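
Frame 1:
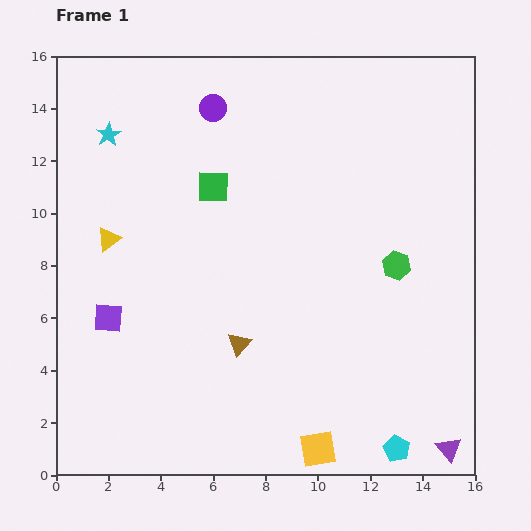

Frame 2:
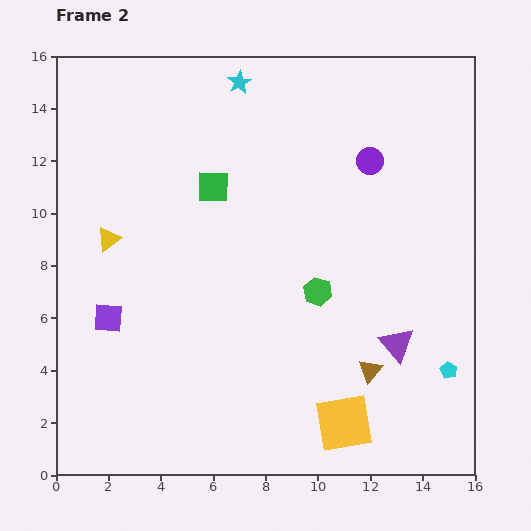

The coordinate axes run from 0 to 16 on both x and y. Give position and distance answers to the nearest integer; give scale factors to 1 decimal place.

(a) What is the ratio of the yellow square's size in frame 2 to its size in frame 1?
1.6×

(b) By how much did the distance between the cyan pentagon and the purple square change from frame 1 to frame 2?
+1

Distance in frame 1: 12. Distance in frame 2: 13.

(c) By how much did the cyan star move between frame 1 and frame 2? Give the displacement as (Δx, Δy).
(5, 2)

The cyan star was at (2, 13) in frame 1 and (7, 15) in frame 2.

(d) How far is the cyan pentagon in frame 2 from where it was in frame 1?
4

The cyan pentagon moved from (13, 1) to (15, 4), a distance of √(2² + 3²) ≈ 4.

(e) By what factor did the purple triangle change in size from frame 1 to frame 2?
1.4×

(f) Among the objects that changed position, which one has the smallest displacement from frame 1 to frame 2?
the yellow square

(moved 1)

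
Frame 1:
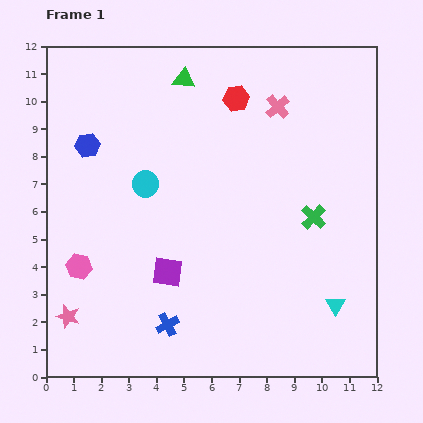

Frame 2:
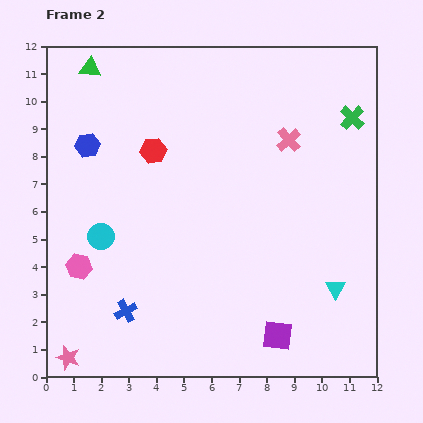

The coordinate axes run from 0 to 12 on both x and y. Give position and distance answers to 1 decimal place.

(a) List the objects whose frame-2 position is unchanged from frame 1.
the pink hexagon, the blue hexagon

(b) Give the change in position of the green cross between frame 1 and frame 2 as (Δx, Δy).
(1.4, 3.6)

The green cross was at (9.7, 5.8) in frame 1 and (11.1, 9.4) in frame 2.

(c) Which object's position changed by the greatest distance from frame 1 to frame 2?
the purple square

(moved 4.6; next 3.9)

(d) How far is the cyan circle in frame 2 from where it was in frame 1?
2.5

The cyan circle moved from (3.6, 7.0) to (2.0, 5.1), a distance of √(1.6² + 1.9²) ≈ 2.5.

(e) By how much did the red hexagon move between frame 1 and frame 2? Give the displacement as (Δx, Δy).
(-3.0, -1.9)

The red hexagon was at (6.9, 10.1) in frame 1 and (3.9, 8.2) in frame 2.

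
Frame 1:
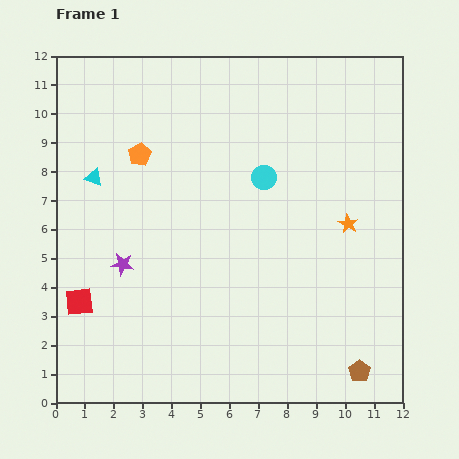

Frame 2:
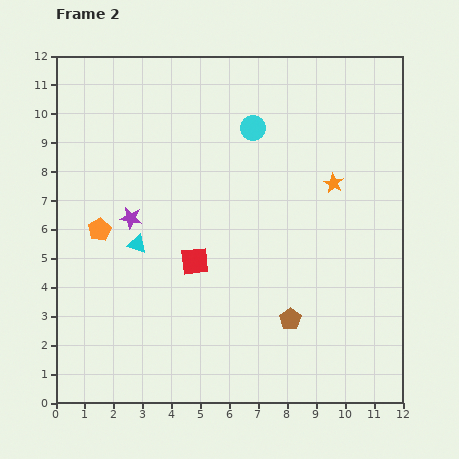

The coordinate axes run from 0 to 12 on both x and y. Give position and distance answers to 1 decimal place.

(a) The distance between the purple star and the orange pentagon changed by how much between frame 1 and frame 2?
-2.6

Distance in frame 1: 3.8. Distance in frame 2: 1.2.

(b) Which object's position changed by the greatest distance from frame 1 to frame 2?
the red square

(moved 4.2; next 3.0)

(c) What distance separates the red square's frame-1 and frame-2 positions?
4.2

The red square moved from (0.8, 3.5) to (4.8, 4.9), a distance of √(4.0² + 1.4²) ≈ 4.2.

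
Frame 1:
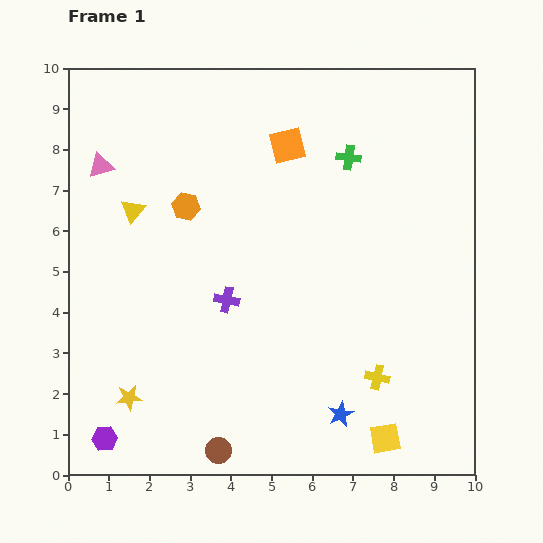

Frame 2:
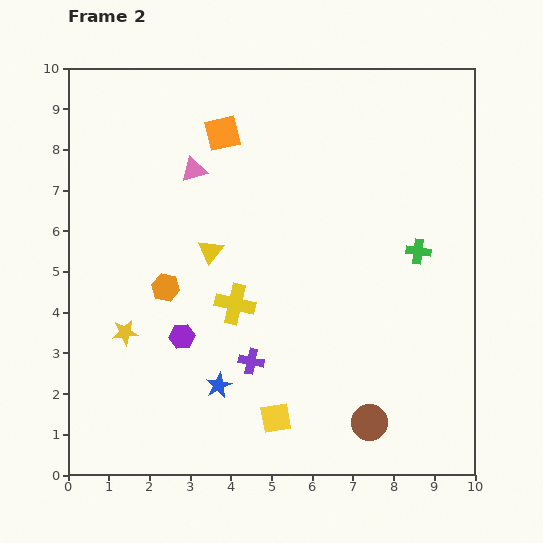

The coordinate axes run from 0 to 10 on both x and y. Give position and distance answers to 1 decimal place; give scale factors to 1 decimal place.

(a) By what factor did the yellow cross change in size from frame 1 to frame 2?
1.6×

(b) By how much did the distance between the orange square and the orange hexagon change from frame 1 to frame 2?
+1.1

Distance in frame 1: 2.9. Distance in frame 2: 4.0.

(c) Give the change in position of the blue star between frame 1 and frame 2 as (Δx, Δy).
(-3.0, 0.7)

The blue star was at (6.7, 1.5) in frame 1 and (3.7, 2.2) in frame 2.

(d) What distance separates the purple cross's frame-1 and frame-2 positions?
1.6

The purple cross moved from (3.9, 4.3) to (4.5, 2.8), a distance of √(0.6² + 1.5²) ≈ 1.6.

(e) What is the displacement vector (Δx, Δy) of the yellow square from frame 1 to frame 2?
(-2.7, 0.5)

The yellow square was at (7.8, 0.9) in frame 1 and (5.1, 1.4) in frame 2.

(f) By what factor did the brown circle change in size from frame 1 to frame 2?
1.4×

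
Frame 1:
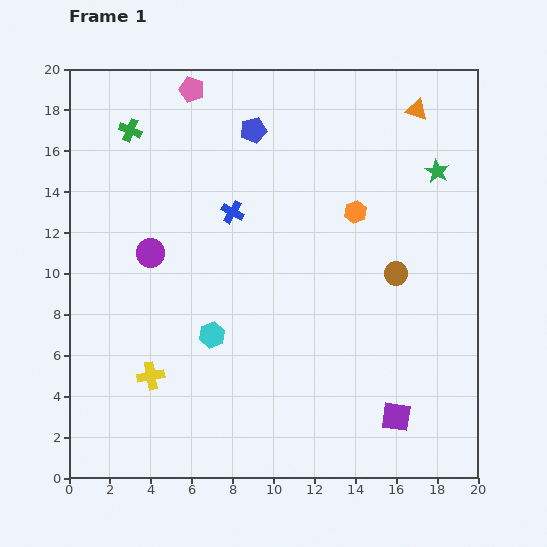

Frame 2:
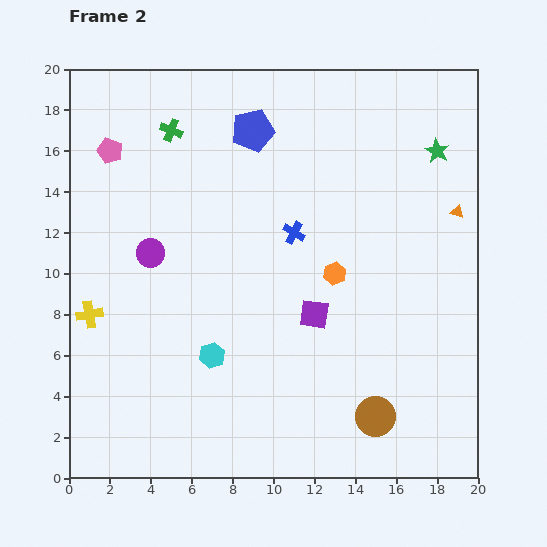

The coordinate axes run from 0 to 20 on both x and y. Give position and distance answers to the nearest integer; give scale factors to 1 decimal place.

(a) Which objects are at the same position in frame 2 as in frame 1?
the purple circle, the blue pentagon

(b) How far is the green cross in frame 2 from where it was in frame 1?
2

The green cross moved from (3, 17) to (5, 17), a distance of √(2² + 0²) ≈ 2.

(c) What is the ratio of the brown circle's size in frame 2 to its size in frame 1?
1.7×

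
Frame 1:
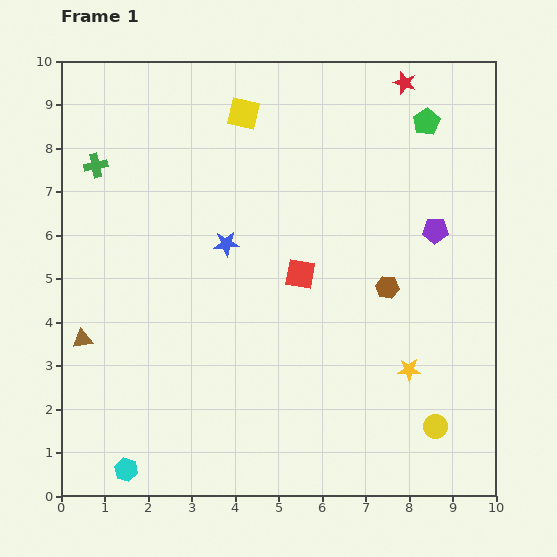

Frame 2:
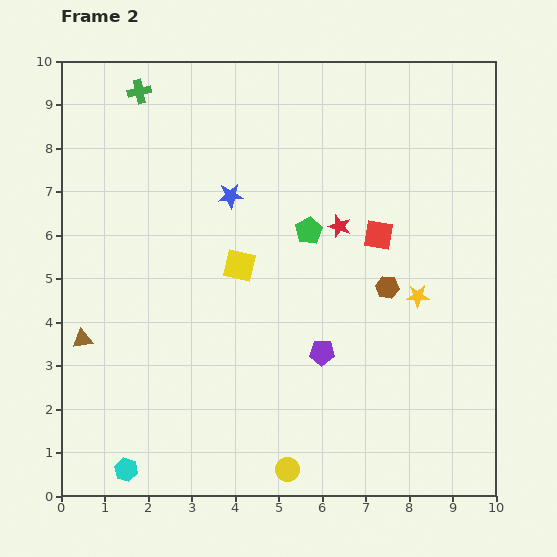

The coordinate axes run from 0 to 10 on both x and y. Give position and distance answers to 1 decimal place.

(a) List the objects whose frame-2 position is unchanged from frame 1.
the cyan hexagon, the brown triangle, the brown hexagon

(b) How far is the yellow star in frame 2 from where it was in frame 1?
1.7

The yellow star moved from (8.0, 2.9) to (8.2, 4.6), a distance of √(0.2² + 1.7²) ≈ 1.7.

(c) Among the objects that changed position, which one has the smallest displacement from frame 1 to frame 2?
the blue star

(moved 1.1)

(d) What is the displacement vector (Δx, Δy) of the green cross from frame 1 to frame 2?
(1.0, 1.7)

The green cross was at (0.8, 7.6) in frame 1 and (1.8, 9.3) in frame 2.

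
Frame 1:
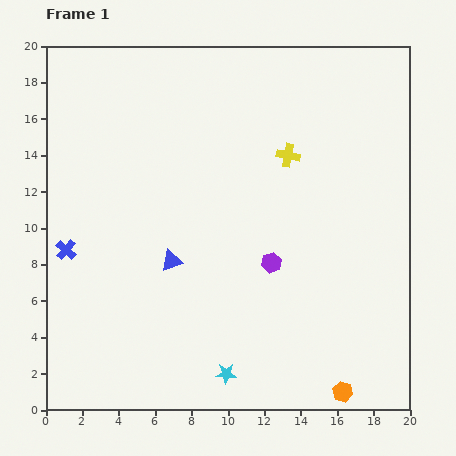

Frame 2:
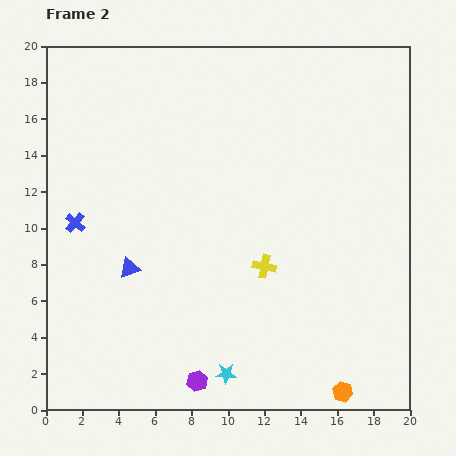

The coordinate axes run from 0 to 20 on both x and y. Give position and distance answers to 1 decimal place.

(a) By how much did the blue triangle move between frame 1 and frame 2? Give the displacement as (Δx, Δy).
(-2.3, -0.4)

The blue triangle was at (6.9, 8.2) in frame 1 and (4.6, 7.8) in frame 2.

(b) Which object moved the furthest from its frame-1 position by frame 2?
the purple hexagon

(moved 7.7; next 6.2)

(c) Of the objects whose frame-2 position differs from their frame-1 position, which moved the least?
the blue cross

(moved 1.6)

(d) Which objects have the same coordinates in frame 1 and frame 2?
the orange hexagon, the cyan star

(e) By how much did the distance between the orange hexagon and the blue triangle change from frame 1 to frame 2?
+1.7

Distance in frame 1: 11.8. Distance in frame 2: 13.5.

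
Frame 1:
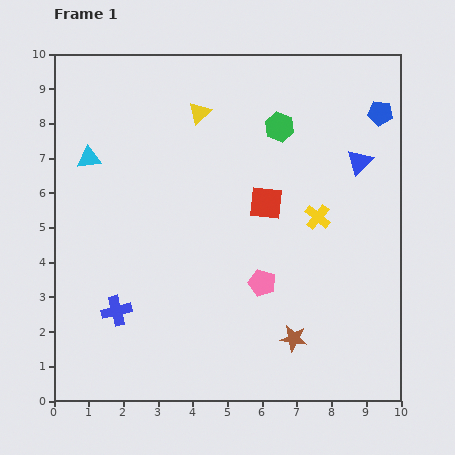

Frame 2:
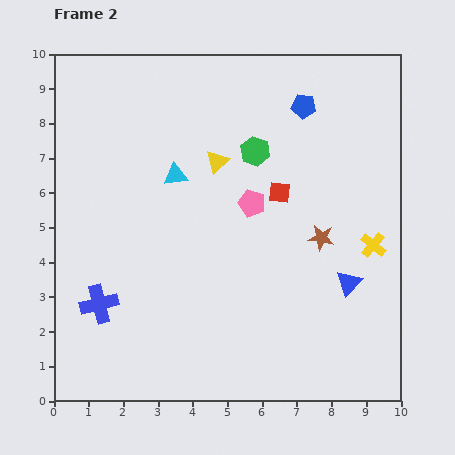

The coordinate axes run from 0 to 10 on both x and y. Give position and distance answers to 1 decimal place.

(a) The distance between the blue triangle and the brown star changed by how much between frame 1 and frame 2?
-3.9

Distance in frame 1: 5.4. Distance in frame 2: 1.5.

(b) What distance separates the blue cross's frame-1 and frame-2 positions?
0.5

The blue cross moved from (1.8, 2.6) to (1.3, 2.8), a distance of √(0.5² + 0.2²) ≈ 0.5.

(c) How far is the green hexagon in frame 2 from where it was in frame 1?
1.0

The green hexagon moved from (6.5, 7.9) to (5.8, 7.2), a distance of √(0.7² + 0.7²) ≈ 1.0.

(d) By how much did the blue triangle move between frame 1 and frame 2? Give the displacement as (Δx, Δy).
(-0.3, -3.5)

The blue triangle was at (8.8, 6.9) in frame 1 and (8.5, 3.4) in frame 2.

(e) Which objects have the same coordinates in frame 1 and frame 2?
none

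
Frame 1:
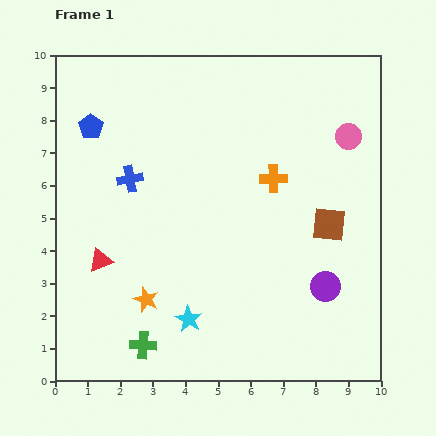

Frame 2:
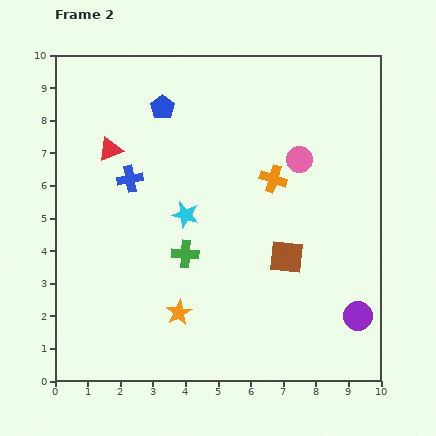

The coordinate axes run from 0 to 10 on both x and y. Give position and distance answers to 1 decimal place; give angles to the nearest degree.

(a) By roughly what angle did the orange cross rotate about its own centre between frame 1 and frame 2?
19° clockwise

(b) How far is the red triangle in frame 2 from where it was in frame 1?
3.4

The red triangle moved from (1.4, 3.7) to (1.7, 7.1), a distance of √(0.3² + 3.4²) ≈ 3.4.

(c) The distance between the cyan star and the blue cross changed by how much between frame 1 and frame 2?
-2.7

Distance in frame 1: 4.7. Distance in frame 2: 2.0.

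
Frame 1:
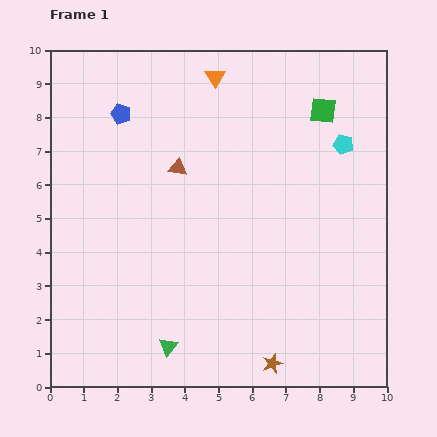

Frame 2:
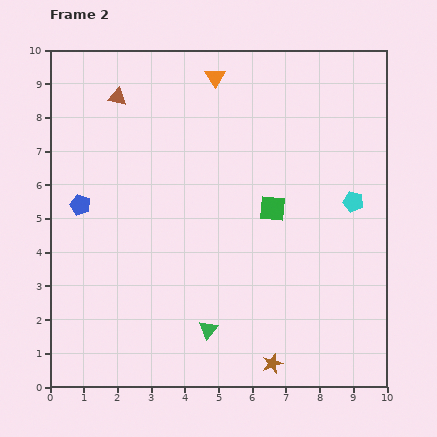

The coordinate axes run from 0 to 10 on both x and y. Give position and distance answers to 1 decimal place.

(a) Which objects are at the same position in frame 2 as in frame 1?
the orange triangle, the brown star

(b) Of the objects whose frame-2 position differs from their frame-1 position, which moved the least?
the green triangle

(moved 1.3)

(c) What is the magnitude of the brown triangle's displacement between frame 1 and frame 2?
2.8

The brown triangle moved from (3.8, 6.5) to (2.0, 8.6), a distance of √(1.8² + 2.1²) ≈ 2.8.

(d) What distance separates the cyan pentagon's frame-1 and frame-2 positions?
1.7

The cyan pentagon moved from (8.7, 7.2) to (9.0, 5.5), a distance of √(0.3² + 1.7²) ≈ 1.7.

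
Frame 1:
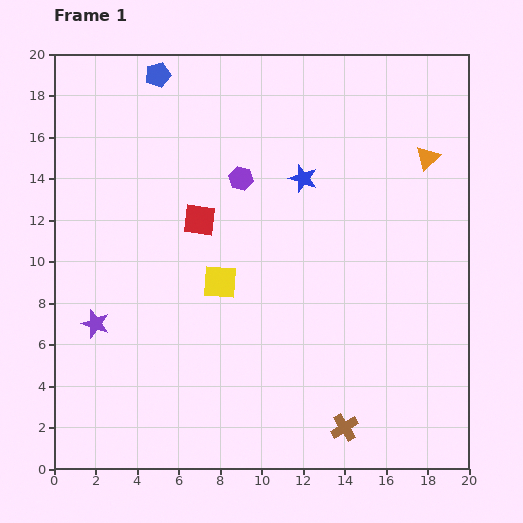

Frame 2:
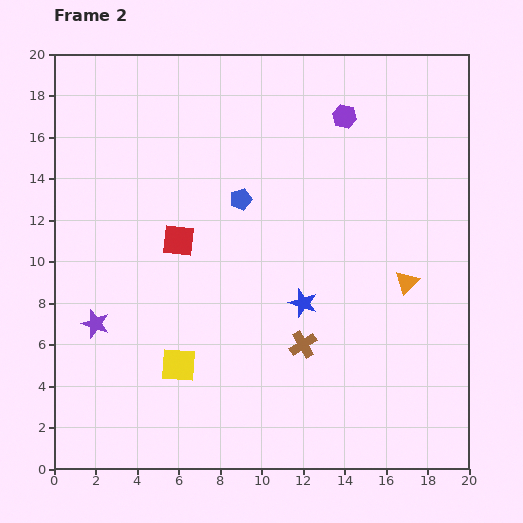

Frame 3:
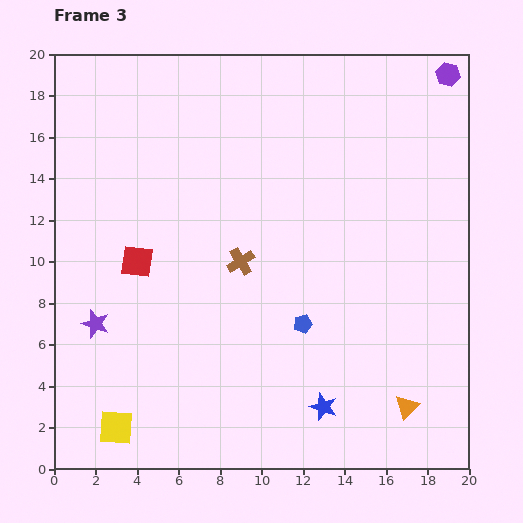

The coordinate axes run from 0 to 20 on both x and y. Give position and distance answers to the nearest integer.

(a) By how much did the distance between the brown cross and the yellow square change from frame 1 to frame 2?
-3

Distance in frame 1: 9. Distance in frame 2: 6.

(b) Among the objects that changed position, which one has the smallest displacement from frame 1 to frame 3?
the red square

(moved 4)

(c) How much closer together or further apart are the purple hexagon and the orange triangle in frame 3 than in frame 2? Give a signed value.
+7

Distance in frame 2: 9. Distance in frame 3: 16.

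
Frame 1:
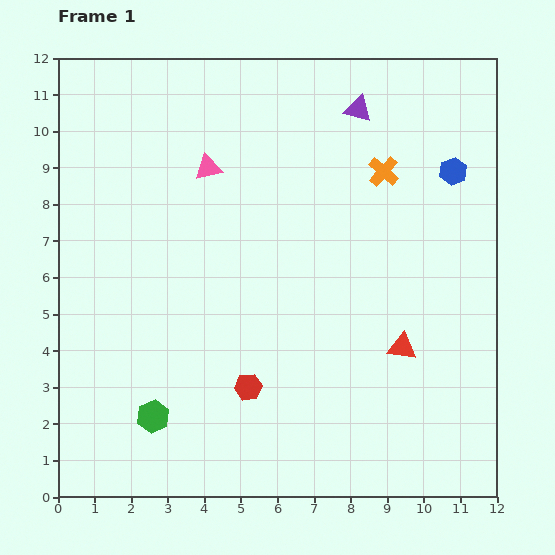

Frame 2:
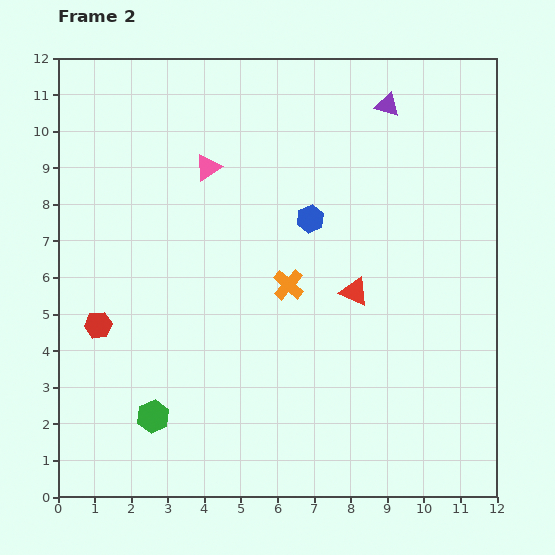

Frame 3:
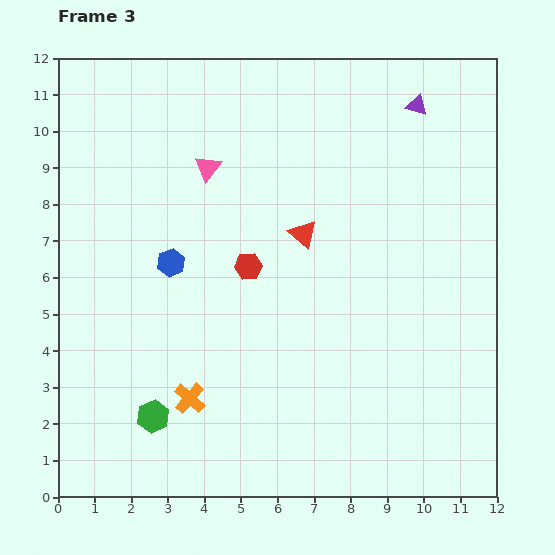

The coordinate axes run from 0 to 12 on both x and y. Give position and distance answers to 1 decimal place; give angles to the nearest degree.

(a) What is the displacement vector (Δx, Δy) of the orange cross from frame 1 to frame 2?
(-2.6, -3.1)

The orange cross was at (8.9, 8.9) in frame 1 and (6.3, 5.8) in frame 2.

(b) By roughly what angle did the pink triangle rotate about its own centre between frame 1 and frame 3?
38° counter-clockwise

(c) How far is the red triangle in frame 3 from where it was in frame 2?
2.1

The red triangle moved from (8.1, 5.6) to (6.7, 7.2), a distance of √(1.4² + 1.6²) ≈ 2.1.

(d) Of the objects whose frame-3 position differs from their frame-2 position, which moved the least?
the purple triangle

(moved 0.8)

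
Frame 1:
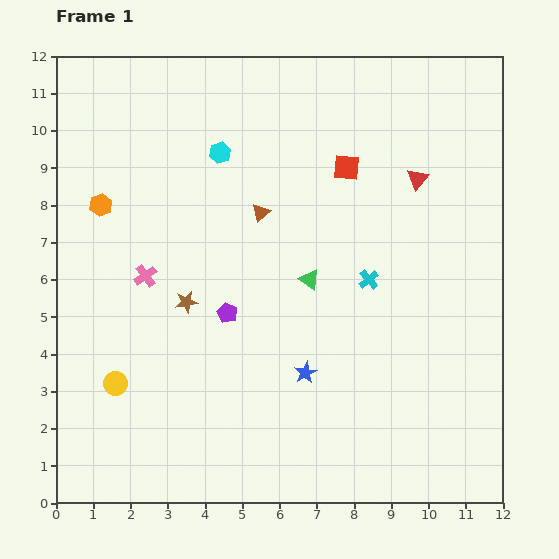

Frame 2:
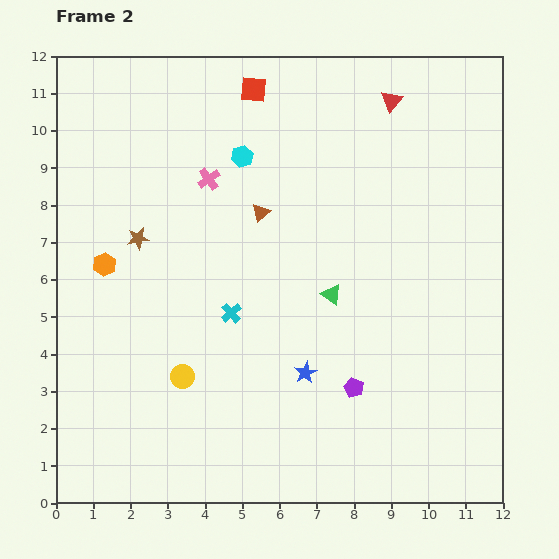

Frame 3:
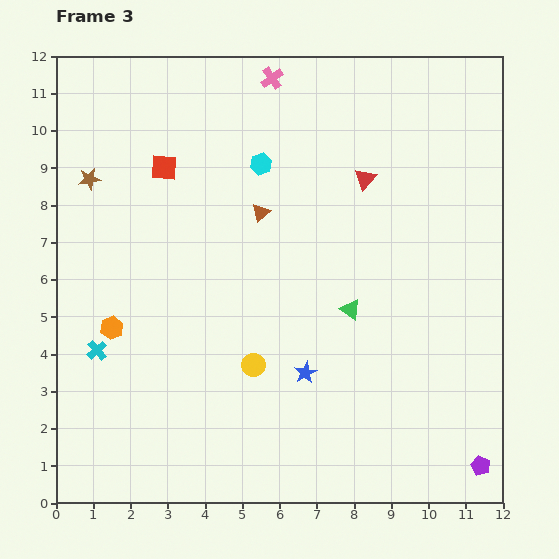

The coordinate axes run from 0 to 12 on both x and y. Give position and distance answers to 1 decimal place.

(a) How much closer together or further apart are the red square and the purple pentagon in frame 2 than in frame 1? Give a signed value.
+3.4

Distance in frame 1: 5.0. Distance in frame 2: 8.4.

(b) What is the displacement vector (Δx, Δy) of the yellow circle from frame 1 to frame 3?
(3.7, 0.5)

The yellow circle was at (1.6, 3.2) in frame 1 and (5.3, 3.7) in frame 3.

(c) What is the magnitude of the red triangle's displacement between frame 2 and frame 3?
2.2

The red triangle moved from (9.0, 10.8) to (8.3, 8.7), a distance of √(0.7² + 2.1²) ≈ 2.2.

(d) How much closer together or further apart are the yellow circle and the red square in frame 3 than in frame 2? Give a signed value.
-2.1

Distance in frame 2: 7.9. Distance in frame 3: 5.8.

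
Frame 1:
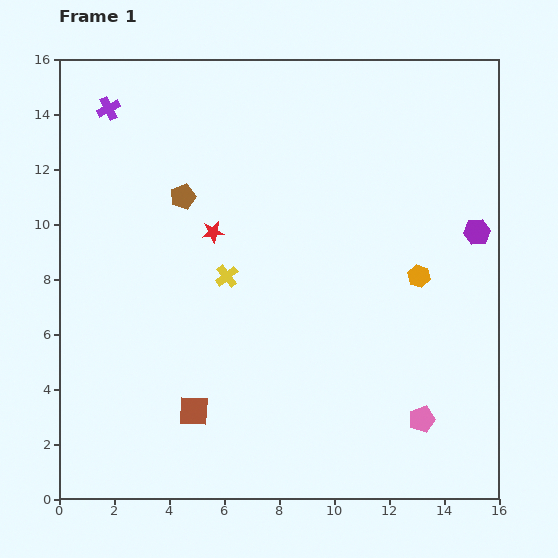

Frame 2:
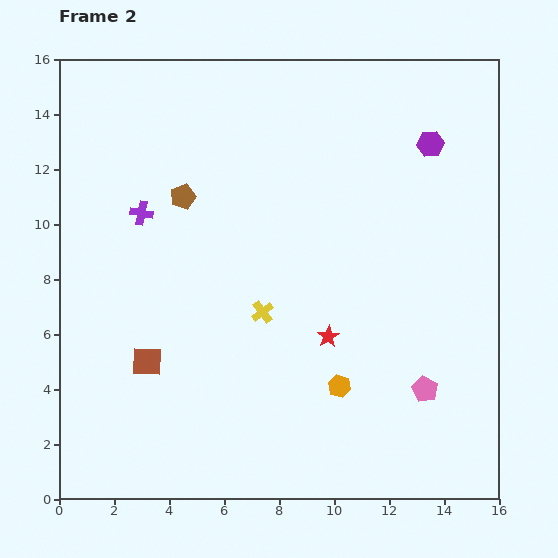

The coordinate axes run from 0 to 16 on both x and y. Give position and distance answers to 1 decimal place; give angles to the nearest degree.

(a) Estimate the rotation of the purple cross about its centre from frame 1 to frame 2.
39° clockwise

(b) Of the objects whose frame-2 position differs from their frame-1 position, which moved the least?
the pink pentagon

(moved 1.1)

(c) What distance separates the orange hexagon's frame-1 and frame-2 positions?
4.9

The orange hexagon moved from (13.1, 8.1) to (10.2, 4.1), a distance of √(2.9² + 4.0²) ≈ 4.9.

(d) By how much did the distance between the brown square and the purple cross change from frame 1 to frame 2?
-6.0

Distance in frame 1: 11.4. Distance in frame 2: 5.4.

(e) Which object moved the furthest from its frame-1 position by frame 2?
the red star

(moved 5.7; next 4.9)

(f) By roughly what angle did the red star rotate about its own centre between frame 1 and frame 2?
23° counter-clockwise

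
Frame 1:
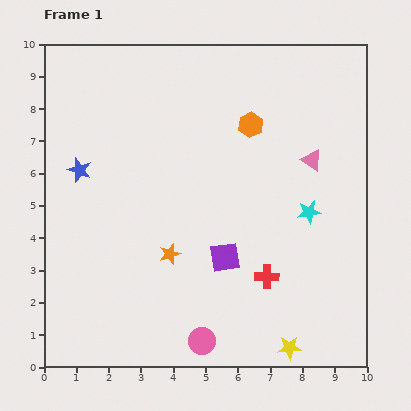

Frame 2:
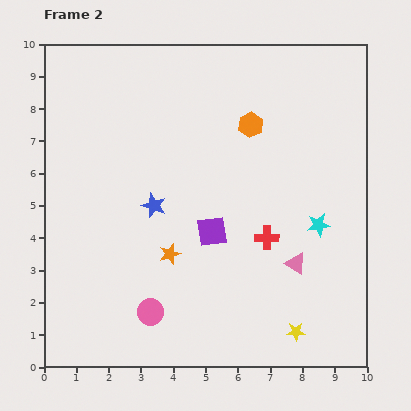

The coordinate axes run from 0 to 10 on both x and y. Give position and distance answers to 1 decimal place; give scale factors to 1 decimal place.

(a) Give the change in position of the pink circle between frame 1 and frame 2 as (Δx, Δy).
(-1.6, 0.9)

The pink circle was at (4.9, 0.8) in frame 1 and (3.3, 1.7) in frame 2.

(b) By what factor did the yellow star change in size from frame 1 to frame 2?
0.8×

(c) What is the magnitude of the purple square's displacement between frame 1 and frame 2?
0.9

The purple square moved from (5.6, 3.4) to (5.2, 4.2), a distance of √(0.4² + 0.8²) ≈ 0.9.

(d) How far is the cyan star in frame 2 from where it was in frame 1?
0.5

The cyan star moved from (8.2, 4.8) to (8.5, 4.4), a distance of √(0.3² + 0.4²) ≈ 0.5.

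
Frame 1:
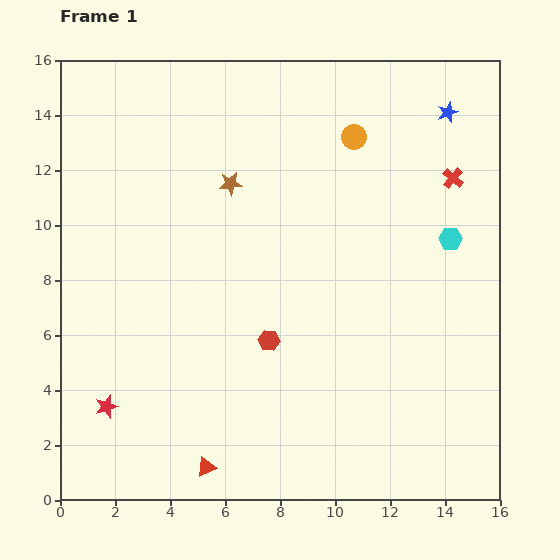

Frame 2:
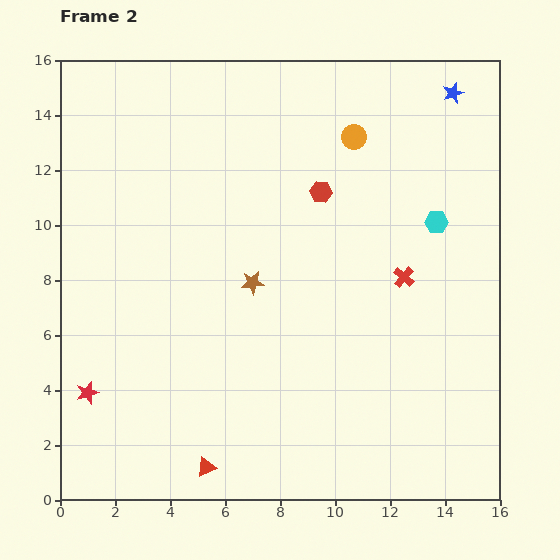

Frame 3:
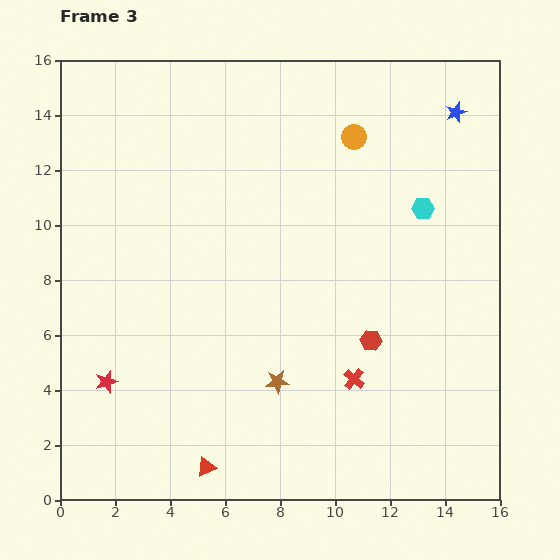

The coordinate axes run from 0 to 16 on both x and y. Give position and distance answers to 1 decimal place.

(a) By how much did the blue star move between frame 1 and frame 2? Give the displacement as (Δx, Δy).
(0.2, 0.7)

The blue star was at (14.1, 14.1) in frame 1 and (14.3, 14.8) in frame 2.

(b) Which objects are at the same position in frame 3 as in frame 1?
the orange circle, the red triangle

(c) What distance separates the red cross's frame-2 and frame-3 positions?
4.1

The red cross moved from (12.5, 8.1) to (10.7, 4.4), a distance of √(1.8² + 3.7²) ≈ 4.1.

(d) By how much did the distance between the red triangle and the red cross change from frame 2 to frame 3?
-3.7

Distance in frame 2: 10.0. Distance in frame 3: 6.3.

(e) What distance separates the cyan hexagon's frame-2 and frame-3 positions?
0.7

The cyan hexagon moved from (13.7, 10.1) to (13.2, 10.6), a distance of √(0.5² + 0.5²) ≈ 0.7.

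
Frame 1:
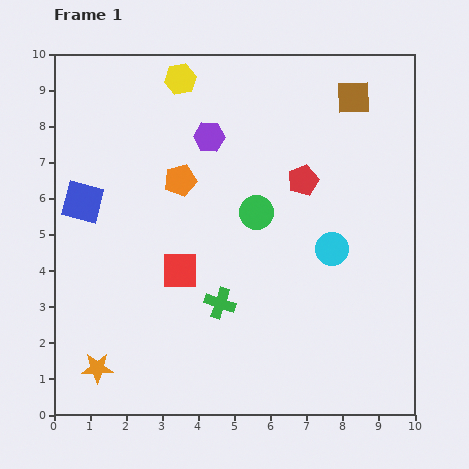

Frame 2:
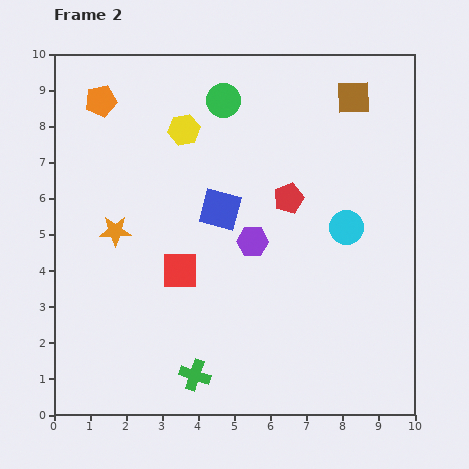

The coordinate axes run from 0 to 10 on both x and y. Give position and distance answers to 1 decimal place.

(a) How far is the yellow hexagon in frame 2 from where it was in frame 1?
1.4

The yellow hexagon moved from (3.5, 9.3) to (3.6, 7.9), a distance of √(0.1² + 1.4²) ≈ 1.4.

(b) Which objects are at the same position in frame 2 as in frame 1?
the brown square, the red square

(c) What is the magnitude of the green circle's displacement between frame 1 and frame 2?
3.2

The green circle moved from (5.6, 5.6) to (4.7, 8.7), a distance of √(0.9² + 3.1²) ≈ 3.2.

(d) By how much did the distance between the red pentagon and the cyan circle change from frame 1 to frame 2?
-0.3

Distance in frame 1: 2.1. Distance in frame 2: 1.8.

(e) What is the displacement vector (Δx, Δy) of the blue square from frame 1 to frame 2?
(3.8, -0.2)

The blue square was at (0.8, 5.9) in frame 1 and (4.6, 5.7) in frame 2.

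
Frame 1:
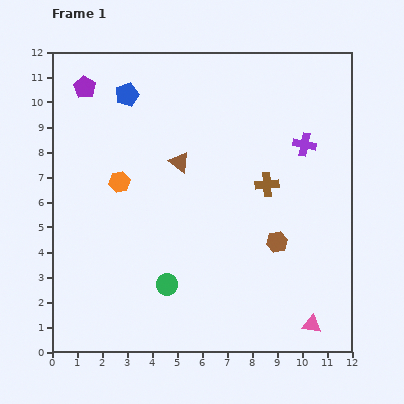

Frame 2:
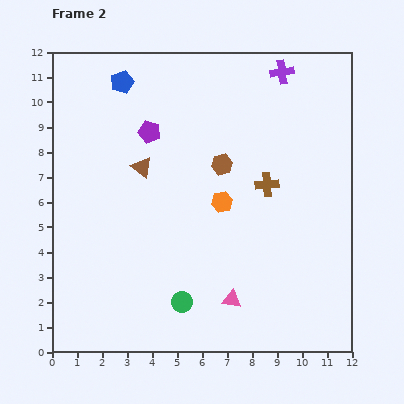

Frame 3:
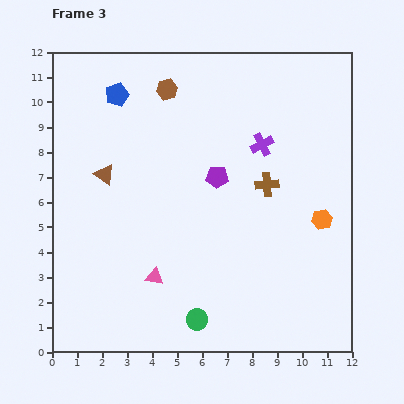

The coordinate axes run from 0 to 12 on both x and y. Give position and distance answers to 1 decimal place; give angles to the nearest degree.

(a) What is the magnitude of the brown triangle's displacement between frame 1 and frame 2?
1.5

The brown triangle moved from (5.1, 7.6) to (3.6, 7.4), a distance of √(1.5² + 0.2²) ≈ 1.5.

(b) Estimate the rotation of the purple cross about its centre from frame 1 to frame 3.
39° counter-clockwise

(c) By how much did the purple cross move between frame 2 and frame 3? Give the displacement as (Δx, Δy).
(-0.8, -2.9)

The purple cross was at (9.2, 11.2) in frame 2 and (8.4, 8.3) in frame 3.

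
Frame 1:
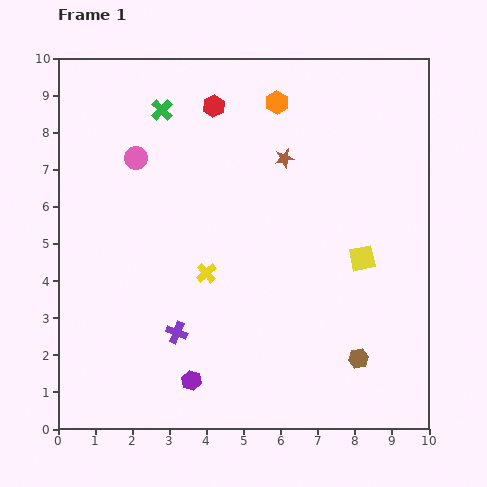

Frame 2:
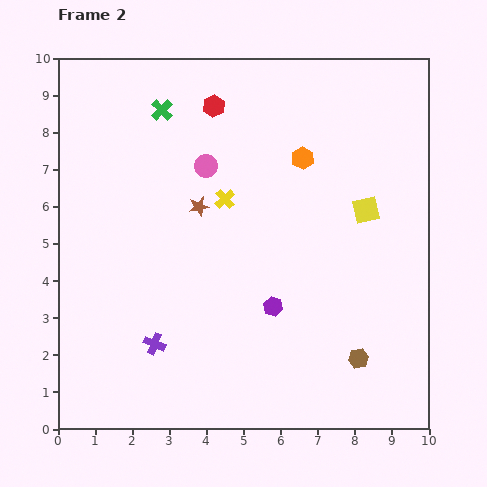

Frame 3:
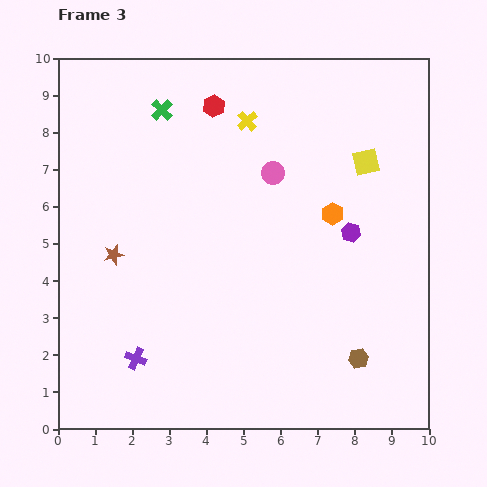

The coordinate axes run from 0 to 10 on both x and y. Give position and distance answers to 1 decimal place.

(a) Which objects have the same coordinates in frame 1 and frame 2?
the red hexagon, the green cross, the brown hexagon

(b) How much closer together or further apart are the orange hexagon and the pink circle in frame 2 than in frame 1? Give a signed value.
-1.5

Distance in frame 1: 4.1. Distance in frame 2: 2.6.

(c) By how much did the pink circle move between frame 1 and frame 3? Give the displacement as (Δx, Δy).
(3.7, -0.4)

The pink circle was at (2.1, 7.3) in frame 1 and (5.8, 6.9) in frame 3.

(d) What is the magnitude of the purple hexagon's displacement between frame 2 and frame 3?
2.9

The purple hexagon moved from (5.8, 3.3) to (7.9, 5.3), a distance of √(2.1² + 2.0²) ≈ 2.9.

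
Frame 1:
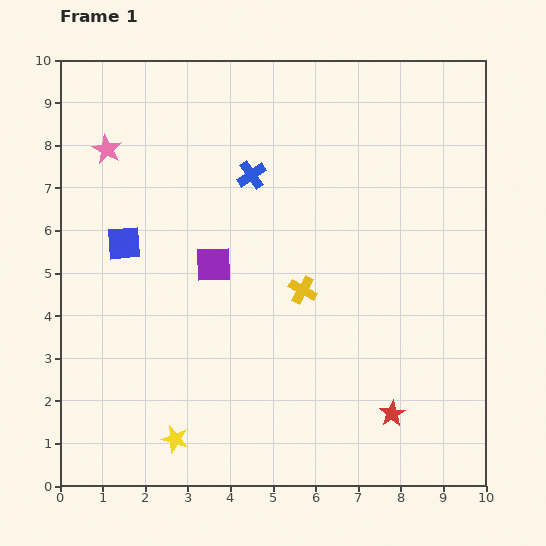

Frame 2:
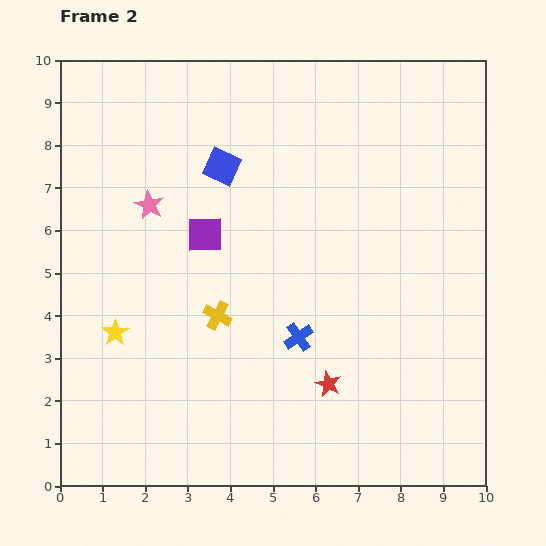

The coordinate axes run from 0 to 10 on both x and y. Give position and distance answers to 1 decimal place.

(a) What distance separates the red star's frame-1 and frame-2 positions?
1.7

The red star moved from (7.8, 1.7) to (6.3, 2.4), a distance of √(1.5² + 0.7²) ≈ 1.7.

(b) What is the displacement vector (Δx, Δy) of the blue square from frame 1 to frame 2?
(2.3, 1.8)

The blue square was at (1.5, 5.7) in frame 1 and (3.8, 7.5) in frame 2.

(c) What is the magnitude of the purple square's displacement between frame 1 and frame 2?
0.7

The purple square moved from (3.6, 5.2) to (3.4, 5.9), a distance of √(0.2² + 0.7²) ≈ 0.7.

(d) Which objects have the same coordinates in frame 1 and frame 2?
none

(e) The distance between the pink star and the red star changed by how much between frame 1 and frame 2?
-3.2

Distance in frame 1: 9.1. Distance in frame 2: 5.9.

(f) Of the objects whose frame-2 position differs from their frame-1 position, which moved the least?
the purple square

(moved 0.7)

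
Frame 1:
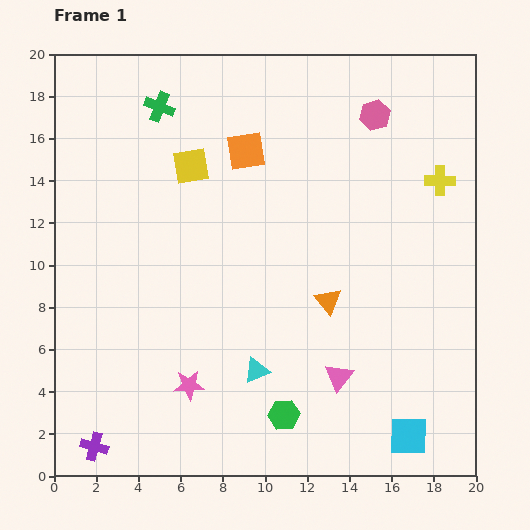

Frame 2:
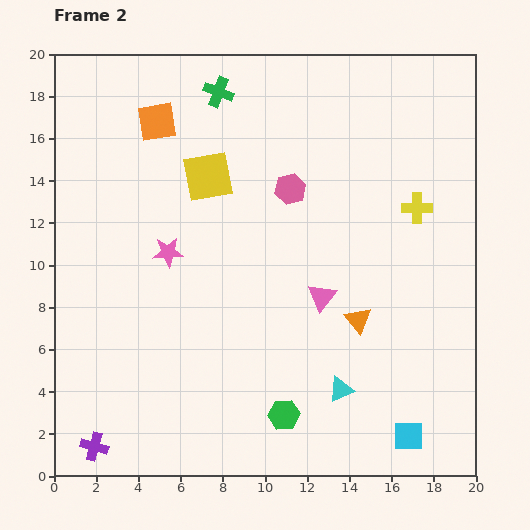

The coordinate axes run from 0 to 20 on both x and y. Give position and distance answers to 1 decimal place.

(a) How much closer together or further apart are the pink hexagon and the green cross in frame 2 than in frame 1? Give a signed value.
-4.5

Distance in frame 1: 10.2. Distance in frame 2: 5.7.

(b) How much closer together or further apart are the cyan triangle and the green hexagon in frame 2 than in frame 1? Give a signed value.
+0.5

Distance in frame 1: 2.5. Distance in frame 2: 3.0.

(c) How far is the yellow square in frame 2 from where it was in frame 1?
0.9

The yellow square moved from (6.5, 14.7) to (7.3, 14.2), a distance of √(0.8² + 0.5²) ≈ 0.9.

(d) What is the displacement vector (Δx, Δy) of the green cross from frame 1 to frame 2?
(2.8, 0.7)

The green cross was at (5.0, 17.5) in frame 1 and (7.8, 18.2) in frame 2.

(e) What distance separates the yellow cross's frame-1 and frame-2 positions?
1.7

The yellow cross moved from (18.3, 14.0) to (17.2, 12.7), a distance of √(1.1² + 1.3²) ≈ 1.7.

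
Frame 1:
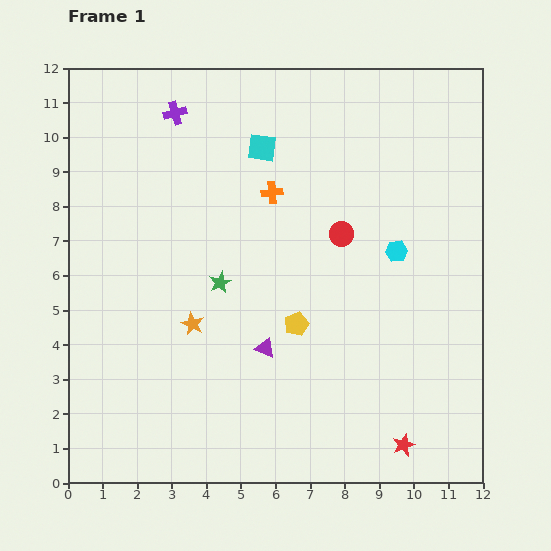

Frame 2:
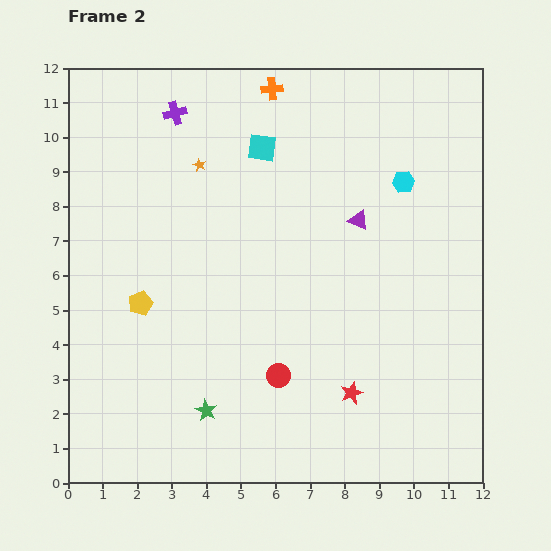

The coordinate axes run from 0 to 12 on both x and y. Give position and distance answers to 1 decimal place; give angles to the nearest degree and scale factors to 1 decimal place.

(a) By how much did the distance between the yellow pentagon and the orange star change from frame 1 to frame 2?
+1.3

Distance in frame 1: 3.0. Distance in frame 2: 4.3.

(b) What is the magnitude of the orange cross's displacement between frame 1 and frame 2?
3.0

The orange cross moved from (5.9, 8.4) to (5.9, 11.4), a distance of √(0.0² + 3.0²) ≈ 3.0.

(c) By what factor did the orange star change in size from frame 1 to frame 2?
0.6×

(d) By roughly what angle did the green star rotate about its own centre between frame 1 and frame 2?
17° counter-clockwise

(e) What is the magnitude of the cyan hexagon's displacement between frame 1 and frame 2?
2.0

The cyan hexagon moved from (9.5, 6.7) to (9.7, 8.7), a distance of √(0.2² + 2.0²) ≈ 2.0.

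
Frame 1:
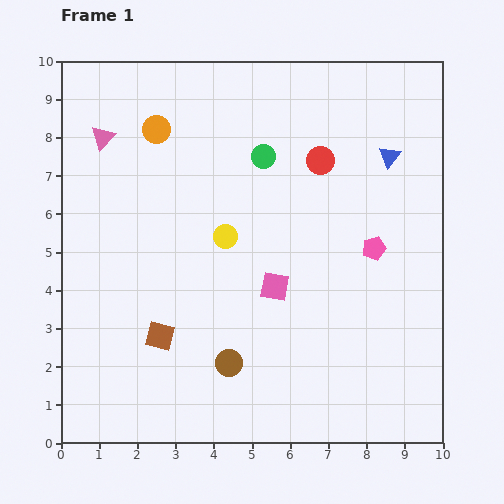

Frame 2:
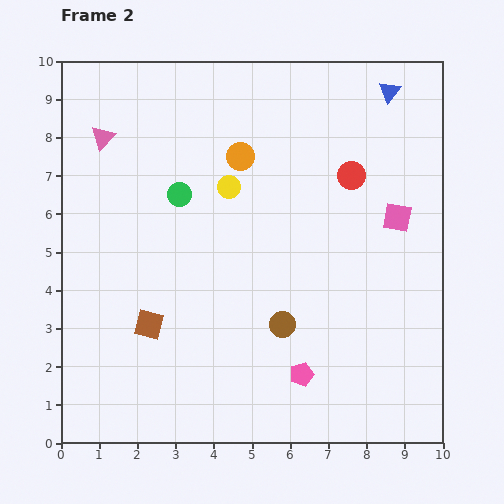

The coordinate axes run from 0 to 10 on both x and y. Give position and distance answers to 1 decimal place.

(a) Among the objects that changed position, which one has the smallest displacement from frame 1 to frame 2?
the brown square

(moved 0.4)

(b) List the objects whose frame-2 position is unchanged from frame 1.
the pink triangle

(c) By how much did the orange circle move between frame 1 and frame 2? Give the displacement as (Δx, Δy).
(2.2, -0.7)

The orange circle was at (2.5, 8.2) in frame 1 and (4.7, 7.5) in frame 2.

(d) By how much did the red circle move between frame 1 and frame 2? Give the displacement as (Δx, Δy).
(0.8, -0.4)

The red circle was at (6.8, 7.4) in frame 1 and (7.6, 7.0) in frame 2.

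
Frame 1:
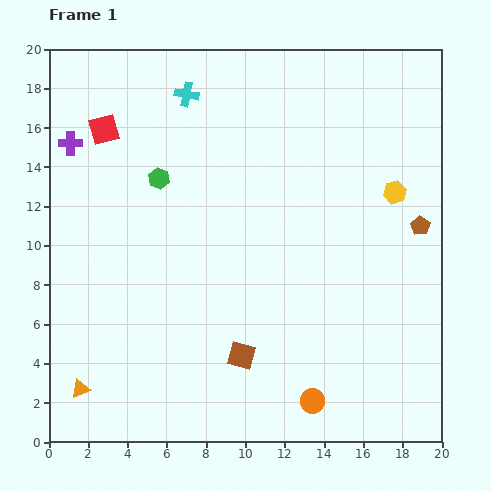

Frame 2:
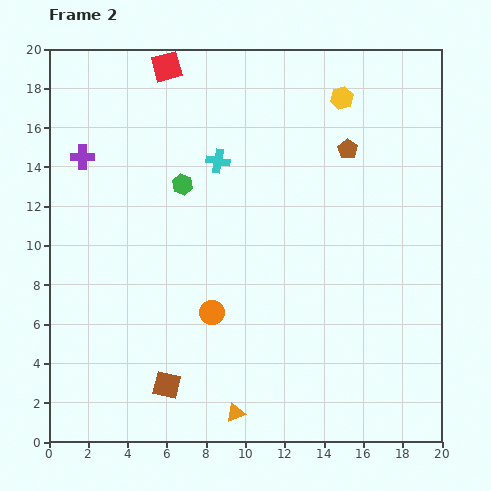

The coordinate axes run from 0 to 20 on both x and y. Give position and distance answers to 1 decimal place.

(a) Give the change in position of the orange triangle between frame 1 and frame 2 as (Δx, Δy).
(7.9, -1.2)

The orange triangle was at (1.6, 2.7) in frame 1 and (9.5, 1.5) in frame 2.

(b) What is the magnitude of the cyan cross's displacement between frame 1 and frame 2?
3.8

The cyan cross moved from (7.0, 17.7) to (8.6, 14.3), a distance of √(1.6² + 3.4²) ≈ 3.8.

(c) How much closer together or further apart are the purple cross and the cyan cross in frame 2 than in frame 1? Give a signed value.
+0.5

Distance in frame 1: 6.4. Distance in frame 2: 6.9.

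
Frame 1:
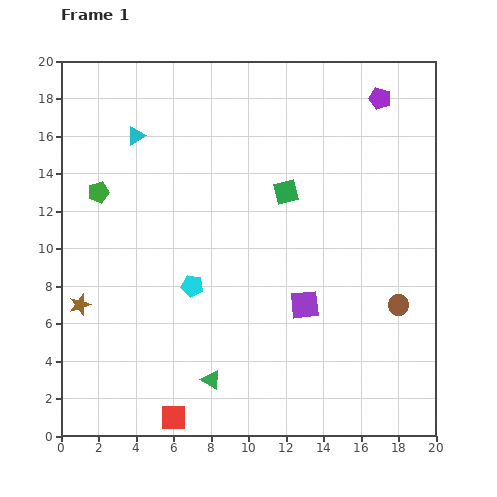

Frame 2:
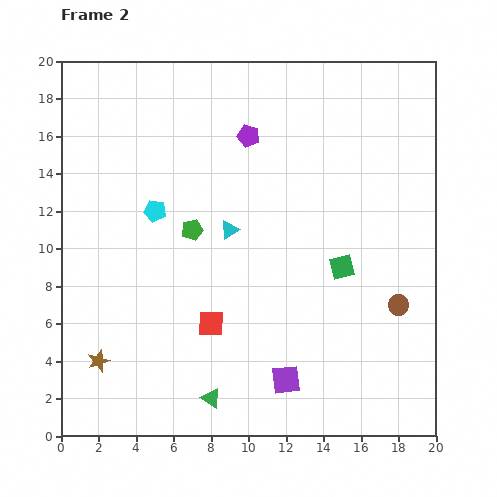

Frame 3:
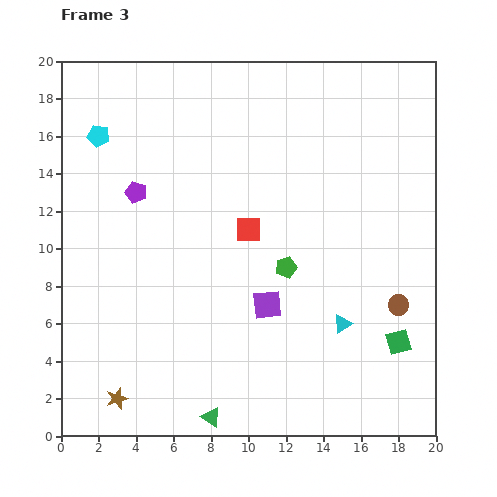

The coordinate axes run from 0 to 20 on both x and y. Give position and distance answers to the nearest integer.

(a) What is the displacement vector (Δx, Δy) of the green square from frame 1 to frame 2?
(3, -4)

The green square was at (12, 13) in frame 1 and (15, 9) in frame 2.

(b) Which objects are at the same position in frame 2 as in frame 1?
the brown circle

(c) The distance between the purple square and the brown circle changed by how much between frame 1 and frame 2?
+2

Distance in frame 1: 5. Distance in frame 2: 7.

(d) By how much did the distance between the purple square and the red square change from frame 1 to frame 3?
-5

Distance in frame 1: 9. Distance in frame 3: 4.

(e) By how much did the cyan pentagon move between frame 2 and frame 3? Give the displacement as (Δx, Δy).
(-3, 4)

The cyan pentagon was at (5, 12) in frame 2 and (2, 16) in frame 3.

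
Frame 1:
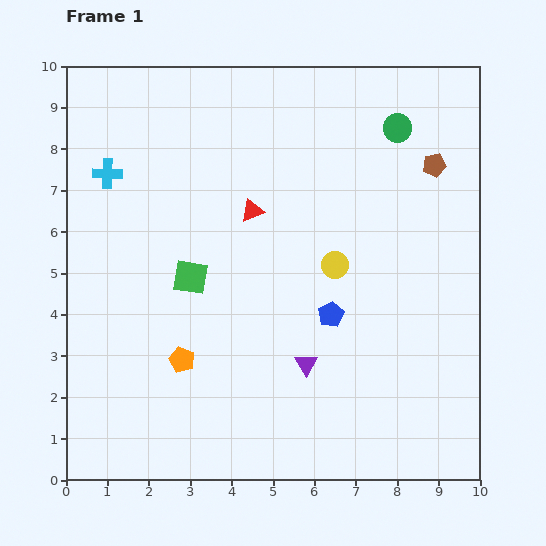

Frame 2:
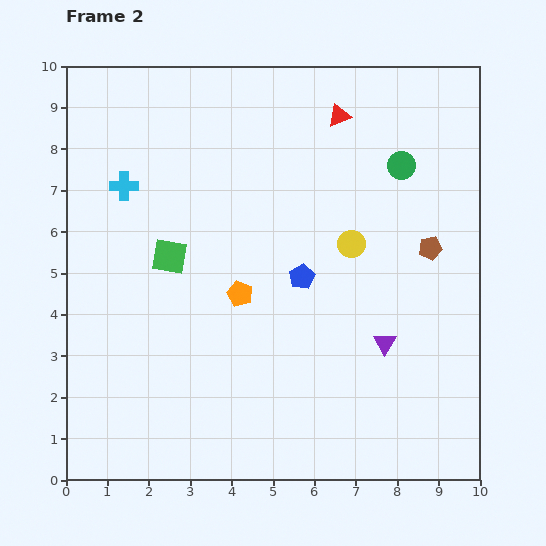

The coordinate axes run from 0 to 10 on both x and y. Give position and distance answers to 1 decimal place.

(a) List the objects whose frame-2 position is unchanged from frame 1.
none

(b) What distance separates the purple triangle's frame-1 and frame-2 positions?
2.0

The purple triangle moved from (5.8, 2.8) to (7.7, 3.3), a distance of √(1.9² + 0.5²) ≈ 2.0.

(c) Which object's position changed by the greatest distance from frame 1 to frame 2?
the red triangle

(moved 3.1; next 2.1)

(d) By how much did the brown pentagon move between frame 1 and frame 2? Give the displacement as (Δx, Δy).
(-0.1, -2.0)

The brown pentagon was at (8.9, 7.6) in frame 1 and (8.8, 5.6) in frame 2.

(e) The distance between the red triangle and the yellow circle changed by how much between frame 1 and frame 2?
+0.7

Distance in frame 1: 2.4. Distance in frame 2: 3.1.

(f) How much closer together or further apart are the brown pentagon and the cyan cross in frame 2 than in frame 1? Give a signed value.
-0.3

Distance in frame 1: 7.9. Distance in frame 2: 7.6.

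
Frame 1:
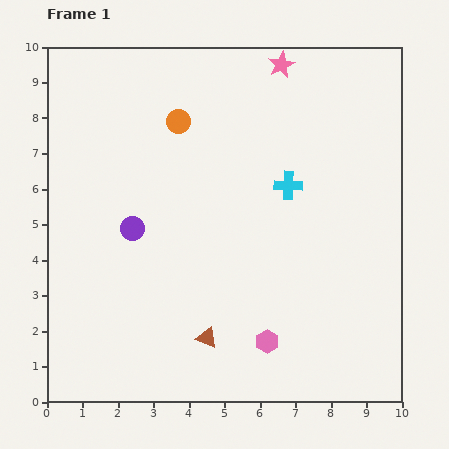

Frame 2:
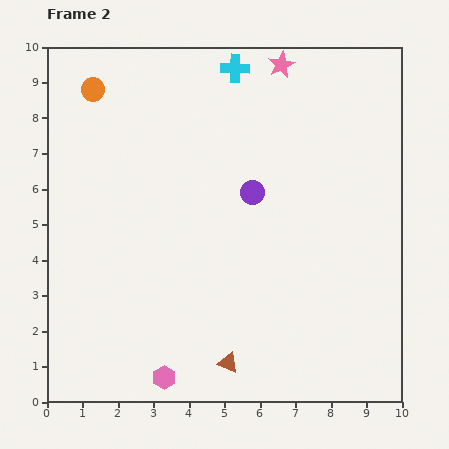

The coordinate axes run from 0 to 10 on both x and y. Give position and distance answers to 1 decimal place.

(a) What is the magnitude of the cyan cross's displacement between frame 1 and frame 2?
3.6

The cyan cross moved from (6.8, 6.1) to (5.3, 9.4), a distance of √(1.5² + 3.3²) ≈ 3.6.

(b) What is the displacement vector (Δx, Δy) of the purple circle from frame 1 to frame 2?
(3.4, 1.0)

The purple circle was at (2.4, 4.9) in frame 1 and (5.8, 5.9) in frame 2.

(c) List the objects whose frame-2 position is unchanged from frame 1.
the pink star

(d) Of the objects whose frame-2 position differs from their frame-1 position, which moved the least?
the brown triangle

(moved 0.9)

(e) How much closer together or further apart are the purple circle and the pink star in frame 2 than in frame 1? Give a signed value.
-2.5

Distance in frame 1: 6.2. Distance in frame 2: 3.7.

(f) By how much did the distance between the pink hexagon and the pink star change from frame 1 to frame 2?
+1.6

Distance in frame 1: 7.8. Distance in frame 2: 9.4.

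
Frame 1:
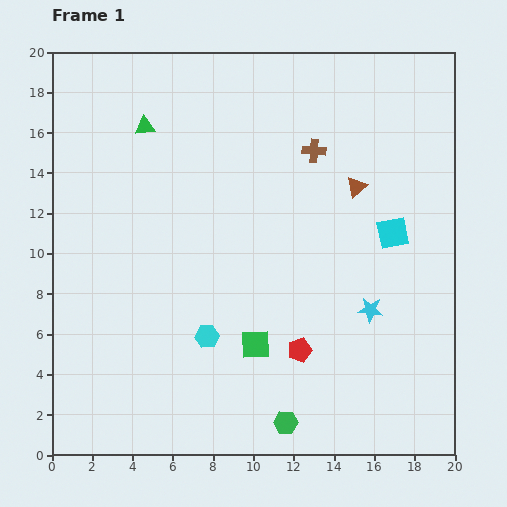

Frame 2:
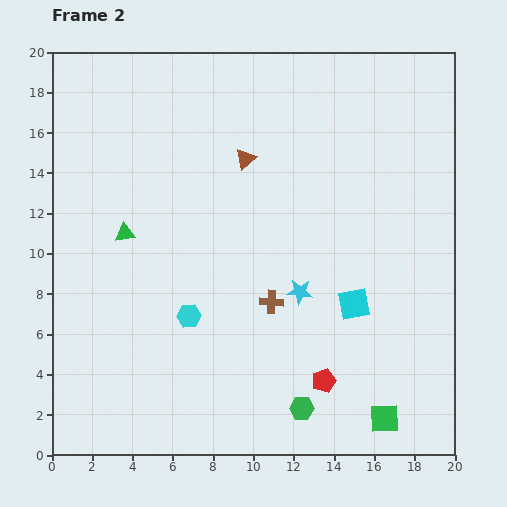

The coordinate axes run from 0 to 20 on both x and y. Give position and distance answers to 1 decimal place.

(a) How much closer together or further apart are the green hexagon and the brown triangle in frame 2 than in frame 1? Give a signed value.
+0.5

Distance in frame 1: 12.2. Distance in frame 2: 12.7.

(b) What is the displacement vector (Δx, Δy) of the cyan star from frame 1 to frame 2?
(-3.5, 0.9)

The cyan star was at (15.8, 7.2) in frame 1 and (12.3, 8.1) in frame 2.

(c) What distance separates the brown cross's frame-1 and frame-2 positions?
7.8

The brown cross moved from (13.0, 15.1) to (10.9, 7.6), a distance of √(2.1² + 7.5²) ≈ 7.8.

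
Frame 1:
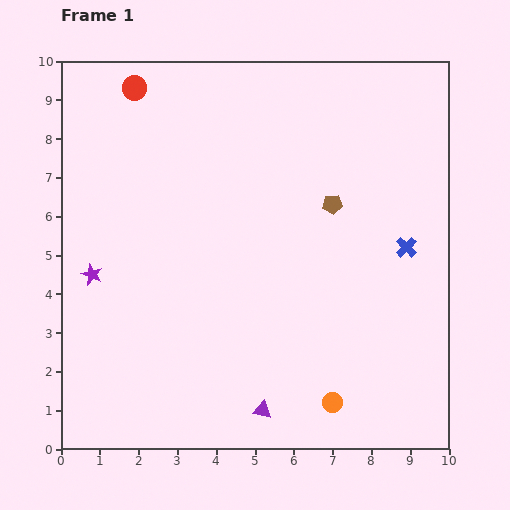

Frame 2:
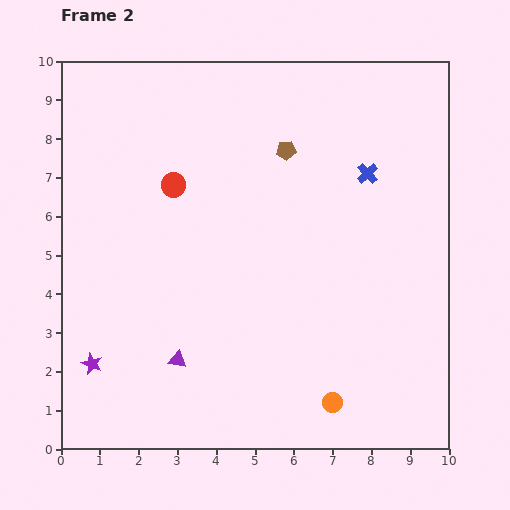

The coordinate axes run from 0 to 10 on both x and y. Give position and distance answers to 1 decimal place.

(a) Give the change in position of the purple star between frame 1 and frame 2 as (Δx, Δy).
(0.0, -2.3)

The purple star was at (0.8, 4.5) in frame 1 and (0.8, 2.2) in frame 2.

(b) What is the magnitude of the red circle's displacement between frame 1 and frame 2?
2.7

The red circle moved from (1.9, 9.3) to (2.9, 6.8), a distance of √(1.0² + 2.5²) ≈ 2.7.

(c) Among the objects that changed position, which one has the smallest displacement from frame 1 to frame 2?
the brown pentagon

(moved 1.8)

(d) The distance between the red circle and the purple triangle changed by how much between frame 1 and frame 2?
-4.4

Distance in frame 1: 8.9. Distance in frame 2: 4.5.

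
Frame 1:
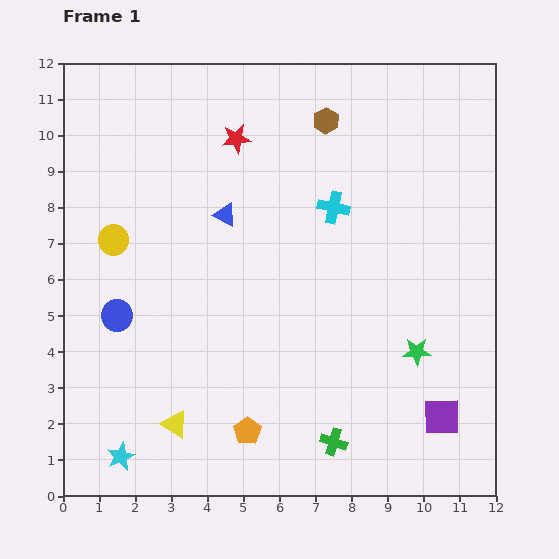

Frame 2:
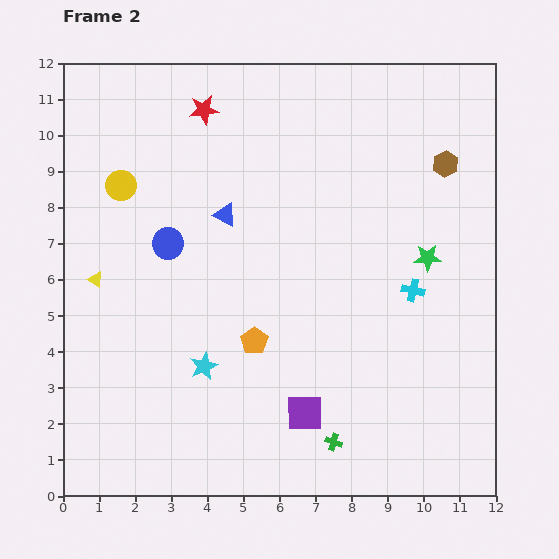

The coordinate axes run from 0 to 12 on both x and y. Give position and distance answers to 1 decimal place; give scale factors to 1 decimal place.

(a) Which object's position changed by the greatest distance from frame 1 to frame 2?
the yellow triangle

(moved 4.6; next 3.8)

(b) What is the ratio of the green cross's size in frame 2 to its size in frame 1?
0.6×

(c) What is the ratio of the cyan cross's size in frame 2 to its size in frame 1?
0.7×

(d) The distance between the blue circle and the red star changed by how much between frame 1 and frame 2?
-2.1

Distance in frame 1: 5.9. Distance in frame 2: 3.8.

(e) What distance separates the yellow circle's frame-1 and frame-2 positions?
1.5

The yellow circle moved from (1.4, 7.1) to (1.6, 8.6), a distance of √(0.2² + 1.5²) ≈ 1.5.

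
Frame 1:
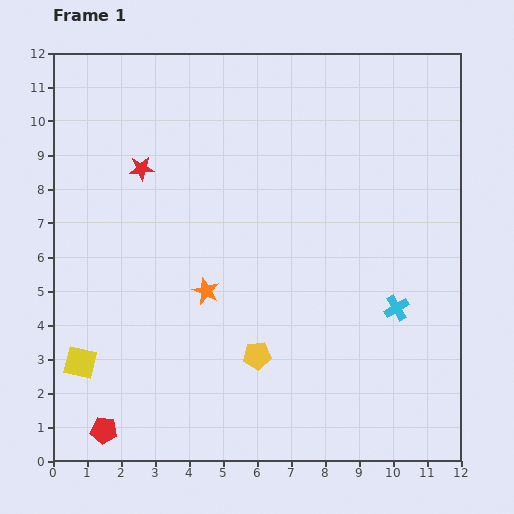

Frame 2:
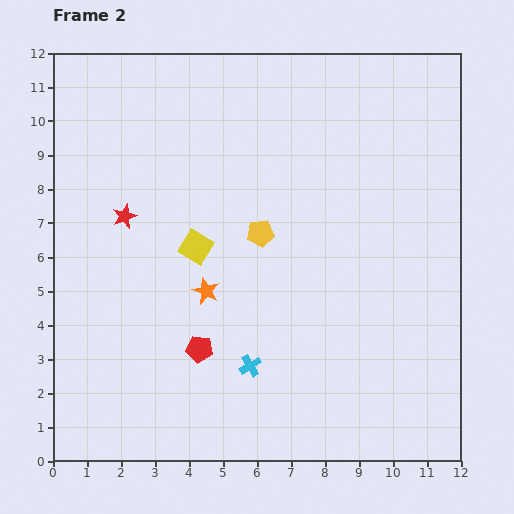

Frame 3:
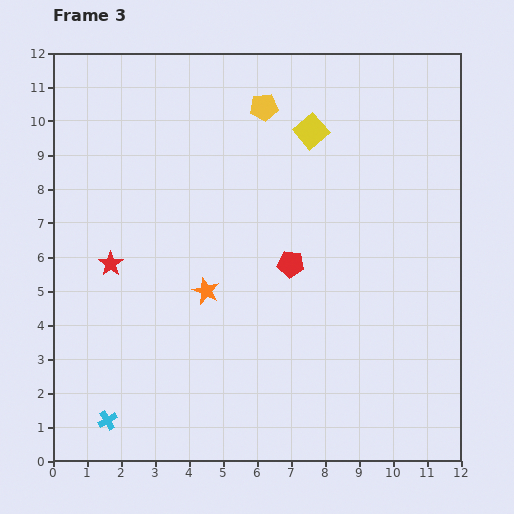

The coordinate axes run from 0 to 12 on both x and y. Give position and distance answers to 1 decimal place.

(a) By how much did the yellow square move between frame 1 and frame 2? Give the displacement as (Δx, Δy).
(3.4, 3.4)

The yellow square was at (0.8, 2.9) in frame 1 and (4.2, 6.3) in frame 2.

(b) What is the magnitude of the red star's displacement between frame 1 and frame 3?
2.9

The red star moved from (2.6, 8.6) to (1.7, 5.8), a distance of √(0.9² + 2.8²) ≈ 2.9.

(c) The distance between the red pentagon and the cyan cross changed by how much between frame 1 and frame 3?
-2.2

Distance in frame 1: 9.3. Distance in frame 3: 7.1.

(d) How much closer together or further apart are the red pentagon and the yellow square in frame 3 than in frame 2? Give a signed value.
+0.9

Distance in frame 2: 3.0. Distance in frame 3: 3.9.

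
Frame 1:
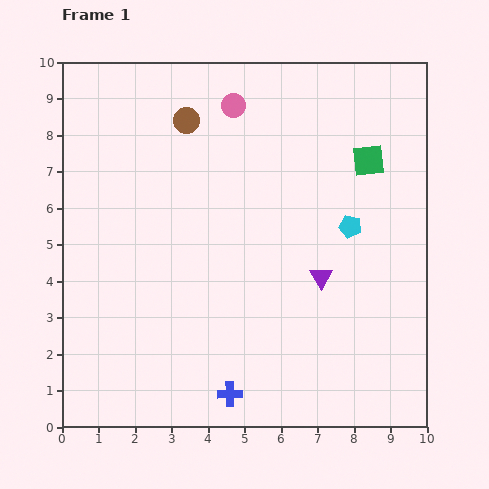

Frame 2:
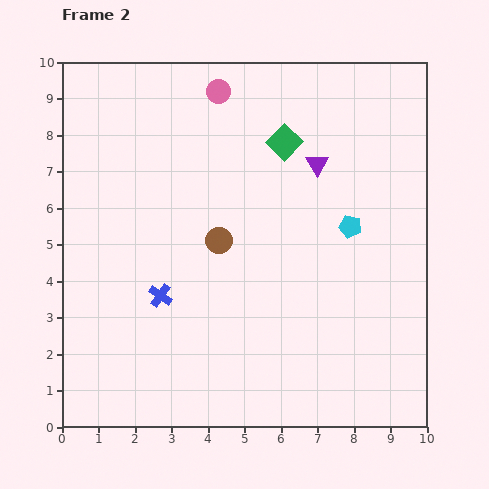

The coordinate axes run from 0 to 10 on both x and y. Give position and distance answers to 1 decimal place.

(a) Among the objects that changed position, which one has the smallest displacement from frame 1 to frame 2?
the pink circle

(moved 0.6)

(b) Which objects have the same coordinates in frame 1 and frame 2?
the cyan pentagon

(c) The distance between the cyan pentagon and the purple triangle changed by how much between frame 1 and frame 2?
+0.3

Distance in frame 1: 1.6. Distance in frame 2: 1.9.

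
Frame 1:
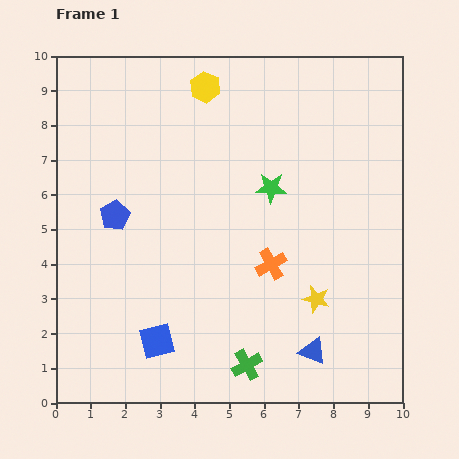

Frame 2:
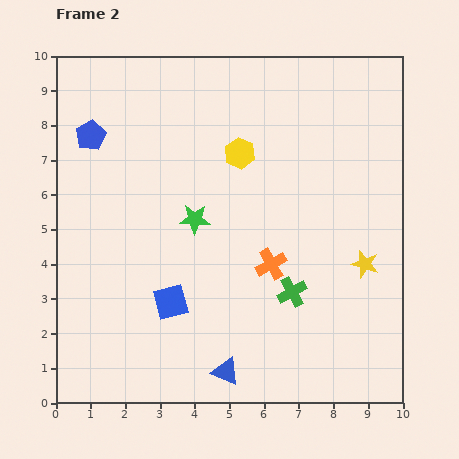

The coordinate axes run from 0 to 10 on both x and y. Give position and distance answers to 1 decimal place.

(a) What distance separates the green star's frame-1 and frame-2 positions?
2.4

The green star moved from (6.2, 6.2) to (4.0, 5.3), a distance of √(2.2² + 0.9²) ≈ 2.4.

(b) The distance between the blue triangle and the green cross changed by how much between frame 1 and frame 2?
+1.1

Distance in frame 1: 1.9. Distance in frame 2: 3.0.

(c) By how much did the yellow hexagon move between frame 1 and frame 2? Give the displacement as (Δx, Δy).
(1.0, -1.9)

The yellow hexagon was at (4.3, 9.1) in frame 1 and (5.3, 7.2) in frame 2.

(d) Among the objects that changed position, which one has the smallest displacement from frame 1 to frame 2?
the blue square

(moved 1.2)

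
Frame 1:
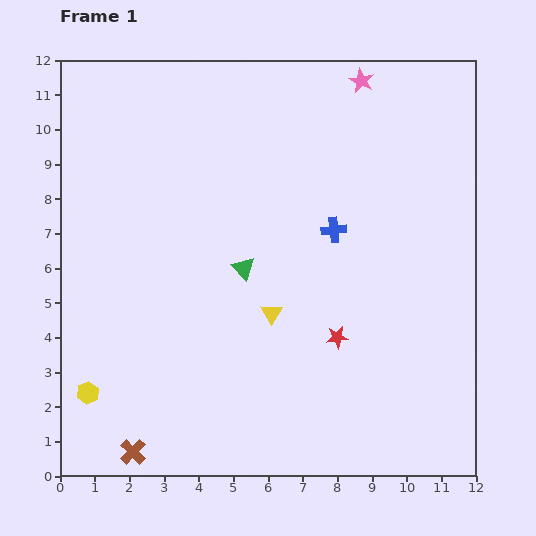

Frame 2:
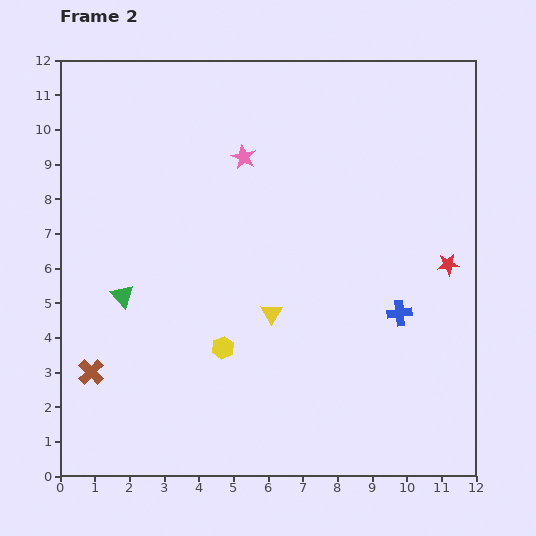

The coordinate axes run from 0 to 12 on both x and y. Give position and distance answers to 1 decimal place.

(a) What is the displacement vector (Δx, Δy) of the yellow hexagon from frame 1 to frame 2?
(3.9, 1.3)

The yellow hexagon was at (0.8, 2.4) in frame 1 and (4.7, 3.7) in frame 2.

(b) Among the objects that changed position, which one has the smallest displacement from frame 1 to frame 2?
the brown cross

(moved 2.6)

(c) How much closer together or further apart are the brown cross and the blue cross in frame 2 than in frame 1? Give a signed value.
+0.5

Distance in frame 1: 8.6. Distance in frame 2: 9.1.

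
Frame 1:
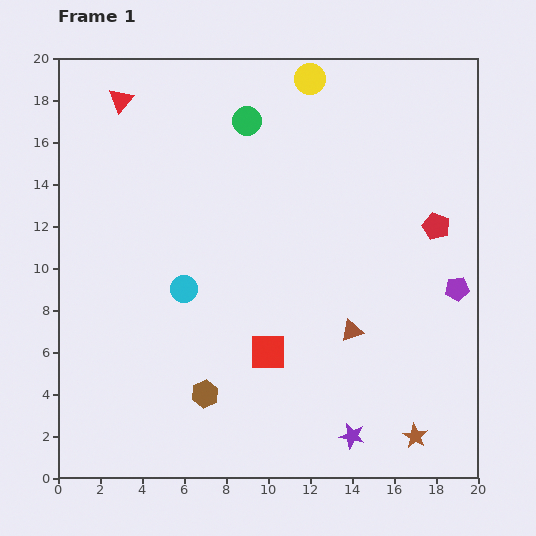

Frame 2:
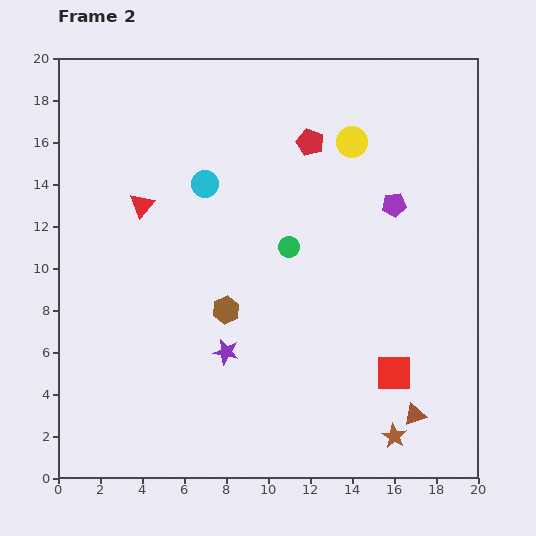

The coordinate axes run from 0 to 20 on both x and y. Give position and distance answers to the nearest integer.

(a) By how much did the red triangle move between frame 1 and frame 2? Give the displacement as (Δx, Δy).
(1, -5)

The red triangle was at (3, 18) in frame 1 and (4, 13) in frame 2.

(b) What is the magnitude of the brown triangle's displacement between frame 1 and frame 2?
5

The brown triangle moved from (14, 7) to (17, 3), a distance of √(3² + 4²) ≈ 5.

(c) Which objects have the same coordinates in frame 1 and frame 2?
none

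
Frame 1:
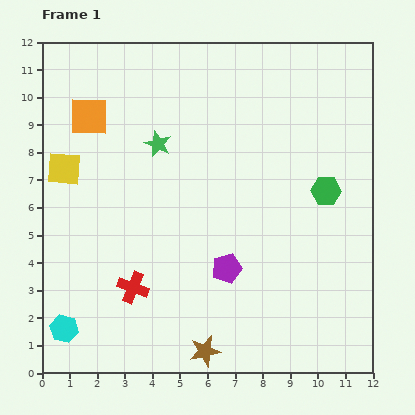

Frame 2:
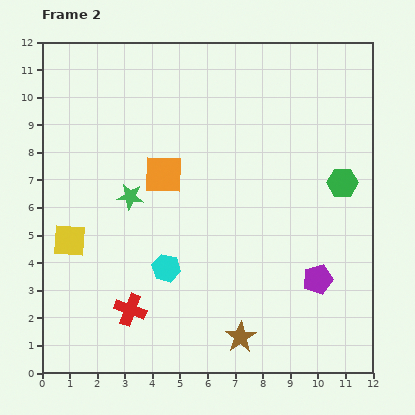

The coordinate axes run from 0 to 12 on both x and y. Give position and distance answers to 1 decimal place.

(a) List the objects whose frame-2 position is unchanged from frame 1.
none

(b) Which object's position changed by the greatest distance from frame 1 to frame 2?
the cyan hexagon

(moved 4.3; next 3.4)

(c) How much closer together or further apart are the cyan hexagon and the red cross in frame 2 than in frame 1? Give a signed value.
-0.9

Distance in frame 1: 2.9. Distance in frame 2: 2.0.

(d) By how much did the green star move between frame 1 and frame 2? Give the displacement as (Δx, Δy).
(-1.0, -1.9)

The green star was at (4.2, 8.3) in frame 1 and (3.2, 6.4) in frame 2.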